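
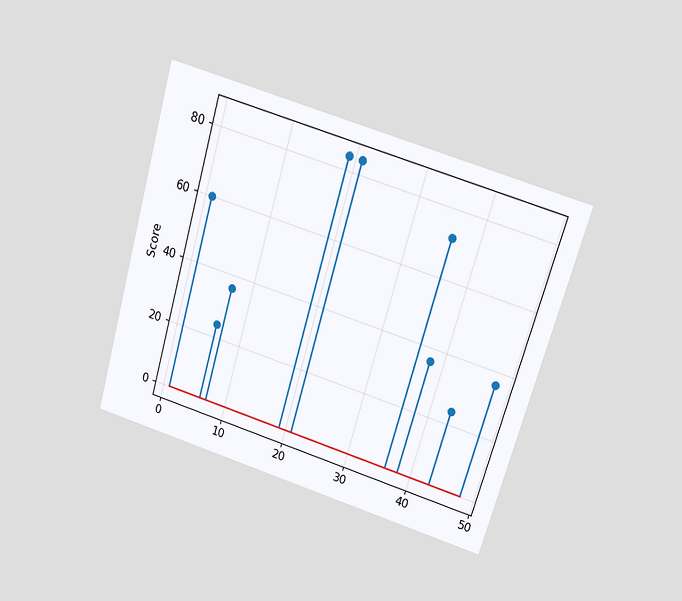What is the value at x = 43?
24

The chart is tilted about 16° clockwise and viewed at a slight angle. The stem at x=43 reaches 24.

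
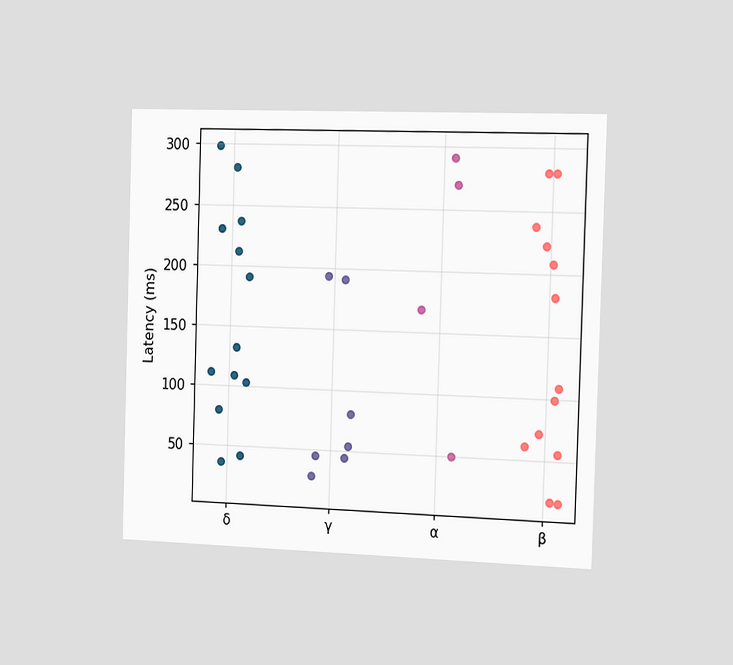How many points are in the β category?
The chart is viewed slightly from the right. Counting the markers in the β column gives 13.

13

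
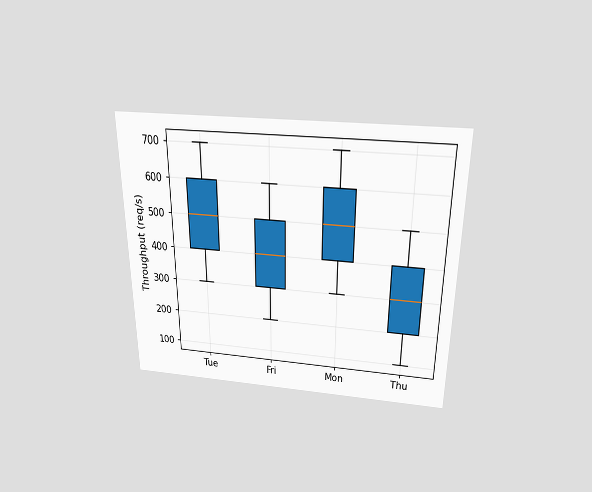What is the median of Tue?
The chart is viewed slightly from above. The median line in the Tue box sits at 500req/s.

500req/s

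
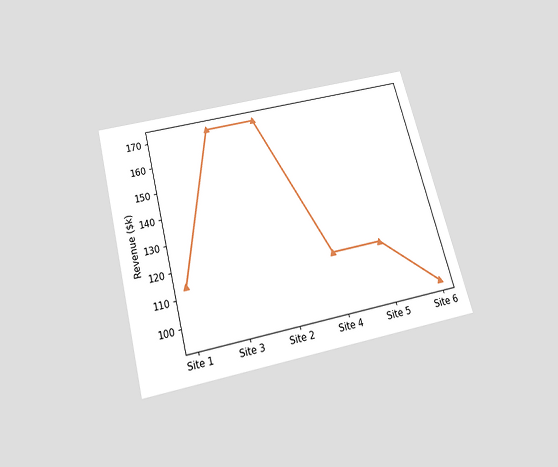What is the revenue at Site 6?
$95k

The chart is tilted about 14° counter-clockwise and viewed slightly from below. At Site 6, the line is at $95k.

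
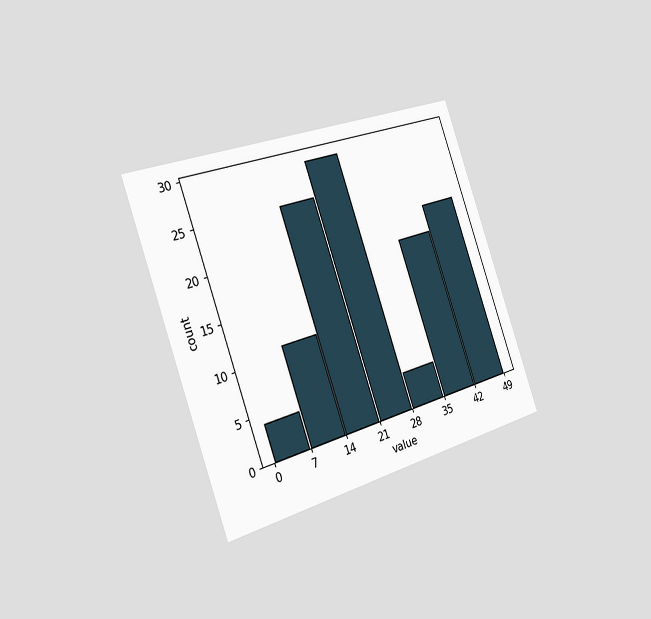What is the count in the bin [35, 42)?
18

The chart is tilted about 19° counter-clockwise and viewed slightly from the left. The [35, 42) bin has height 18.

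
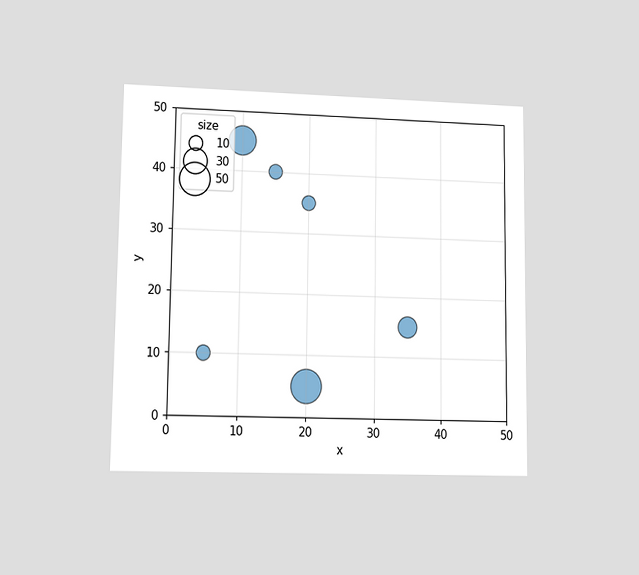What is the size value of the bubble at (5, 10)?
The chart is viewed at a slight angle. Matching the bubble at (5, 10) against the size legend gives 10.

10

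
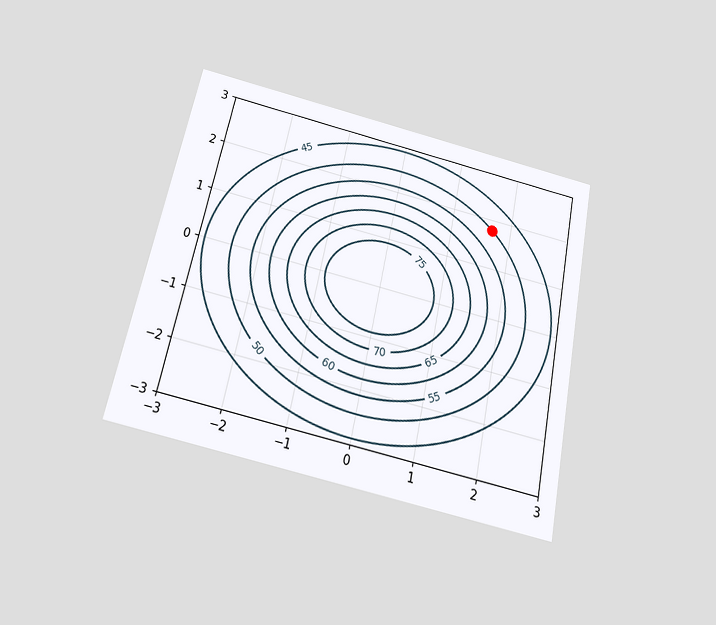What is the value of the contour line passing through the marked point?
The chart is tilted about 12° clockwise and viewed slightly from below. The marked point sits on the contour labelled 50.

50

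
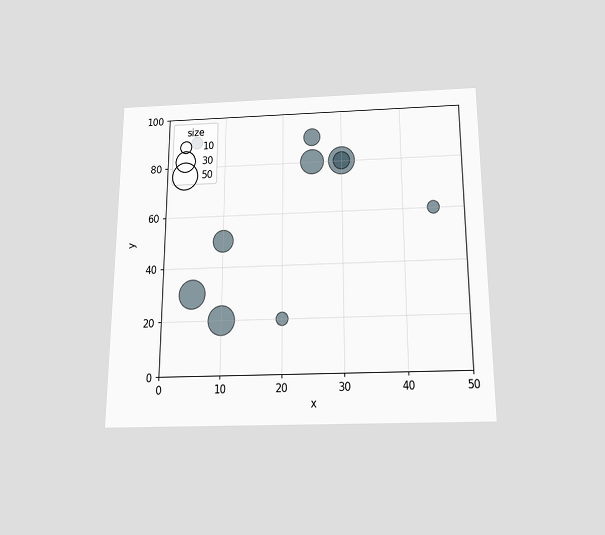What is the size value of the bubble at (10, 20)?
50

The chart is viewed slightly from below. Matching the bubble at (10, 20) against the size legend gives 50.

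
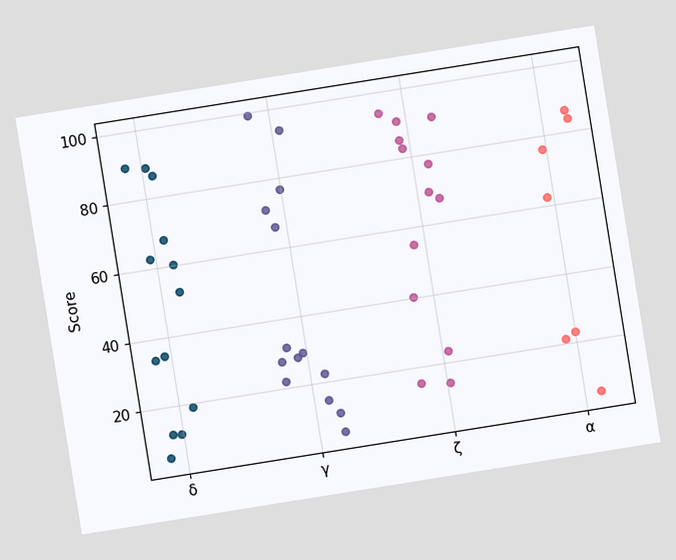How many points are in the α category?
The chart is tilted about 9° counter-clockwise. Counting the markers in the α column gives 7.

7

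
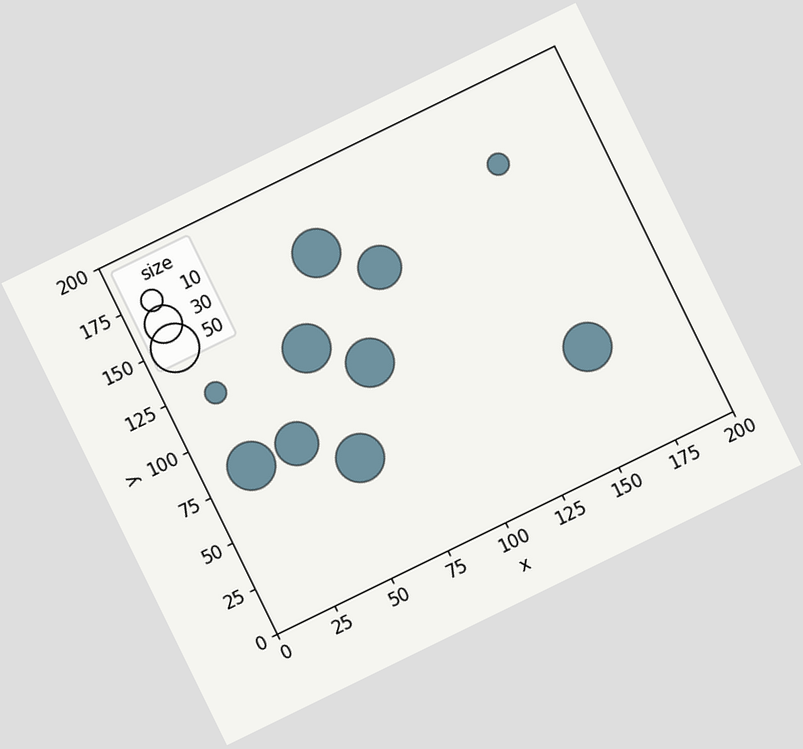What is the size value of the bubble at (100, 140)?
The chart is tilted about 26° counter-clockwise. Matching the bubble at (100, 140) against the size legend gives 40.

40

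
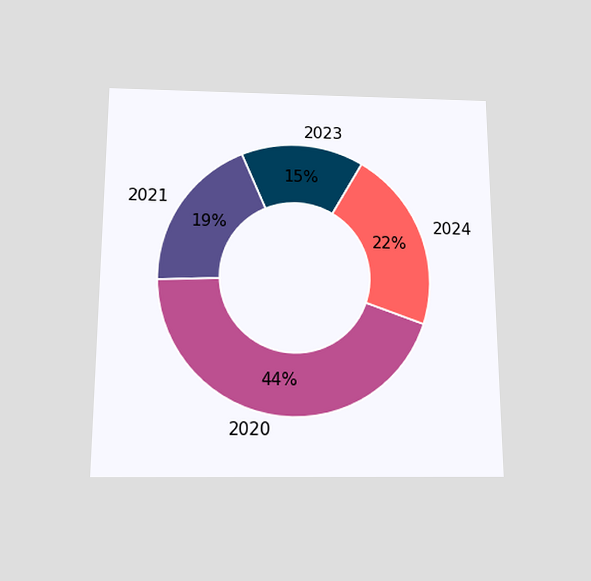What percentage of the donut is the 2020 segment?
The chart is viewed slightly from below. The 2020 segment takes up 44% of the ring.

44%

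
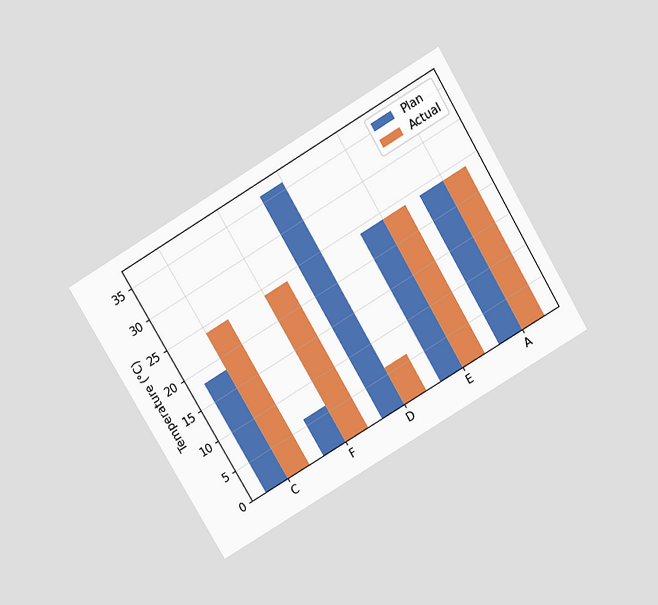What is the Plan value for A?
The chart is tilted about 31° counter-clockwise and viewed slightly from above. The Plan bar at A reaches 24°C on the y-axis.

24°C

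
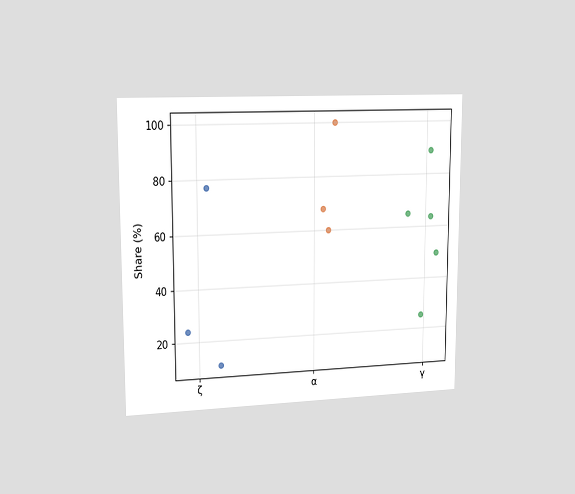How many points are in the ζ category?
3

The chart is viewed slightly from the left. Counting the markers in the ζ column gives 3.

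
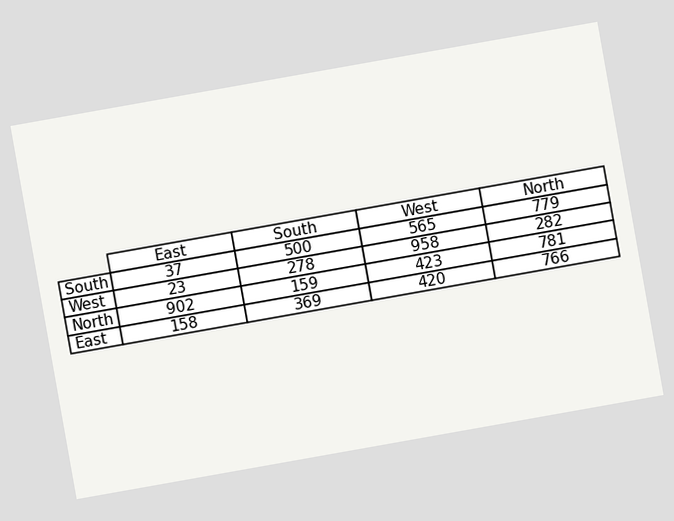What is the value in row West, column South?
278

The chart is tilted about 10° counter-clockwise. The (West, South) cell reads 278.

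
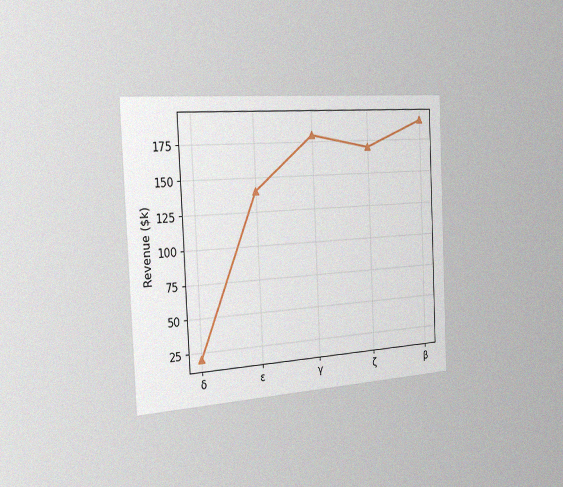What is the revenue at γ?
The chart is tilted about 3° counter-clockwise and viewed slightly from the left, with some photo noise. At γ, the line is at $180k.

$180k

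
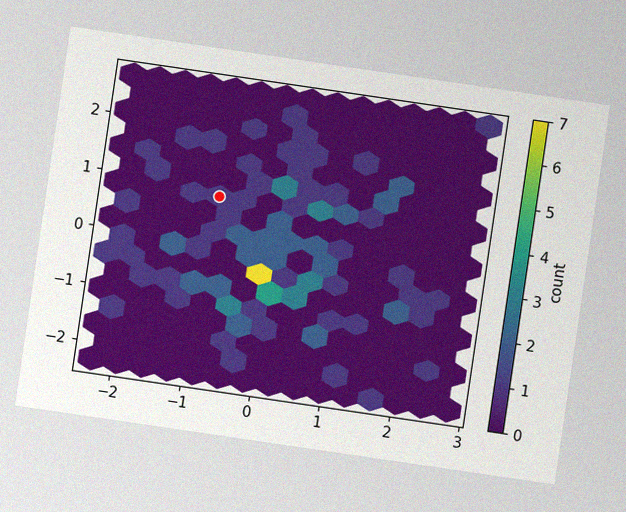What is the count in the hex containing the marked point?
The chart is tilted about 8° clockwise, with some photo noise. The marked hex reads 1 on the colorbar.

1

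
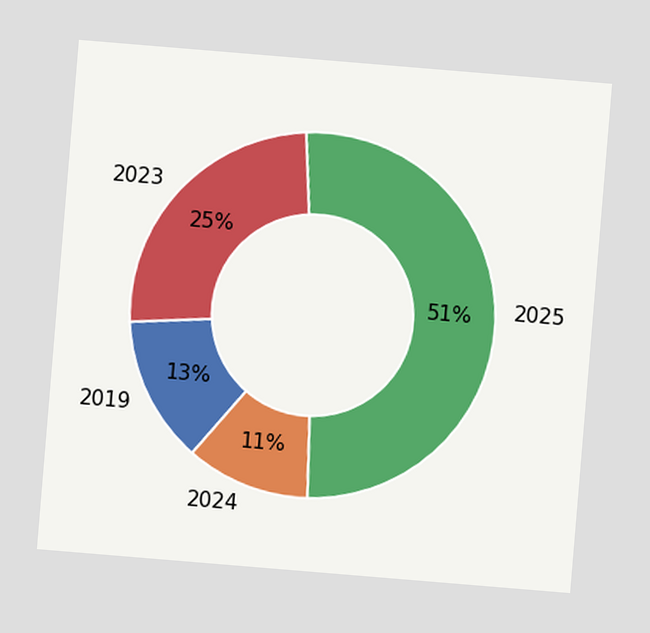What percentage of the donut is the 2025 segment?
51%

The chart is tilted about 5° clockwise. The 2025 segment takes up 51% of the ring.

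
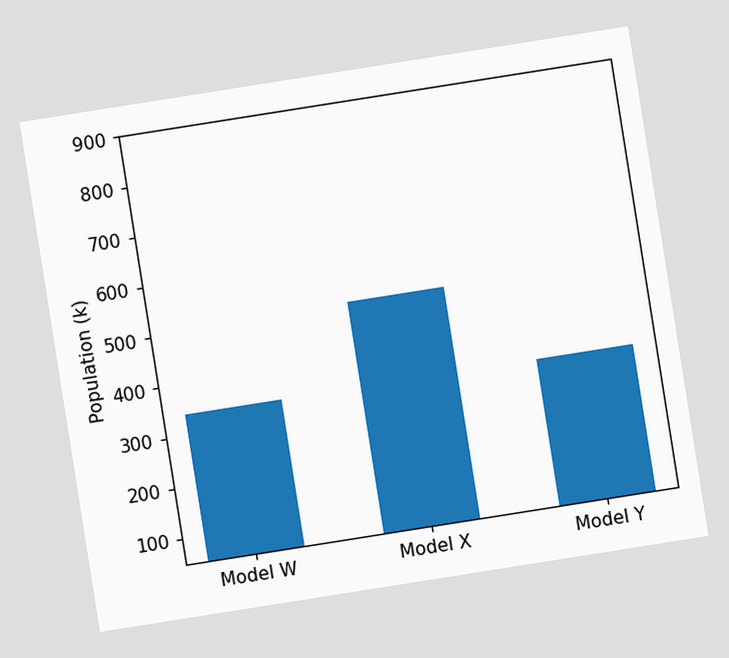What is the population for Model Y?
340k

The chart is tilted about 9° counter-clockwise. Reading along the chart's y-axis, the Model Y bar reaches 340k.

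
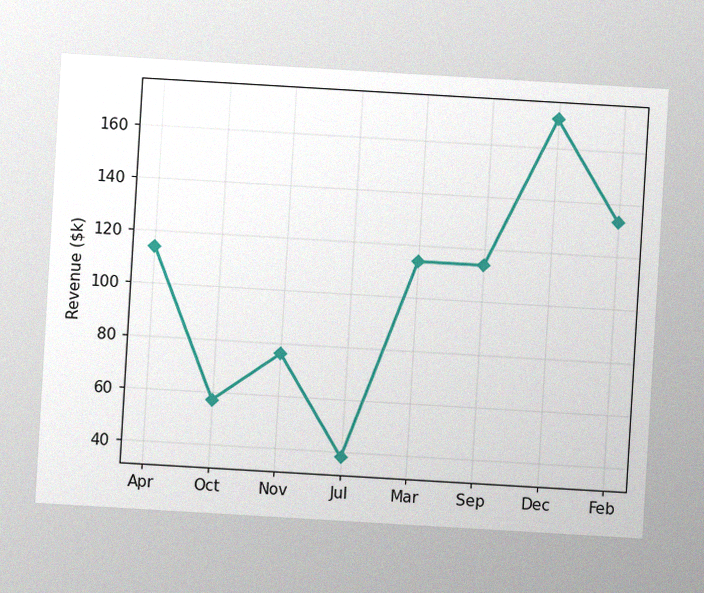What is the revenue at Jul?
$38k

The chart is tilted about 3° clockwise, with some photo noise. At Jul, the line is at $38k.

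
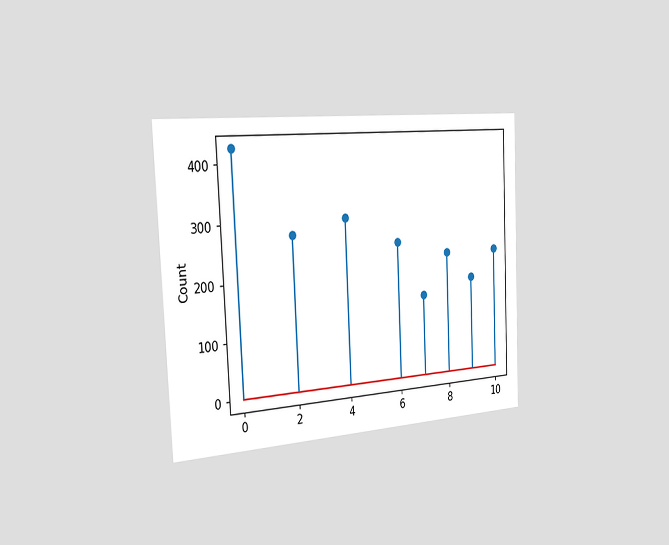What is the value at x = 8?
The chart is tilted about 3° counter-clockwise and viewed slightly from the left. The stem at x=8 reaches 225.

225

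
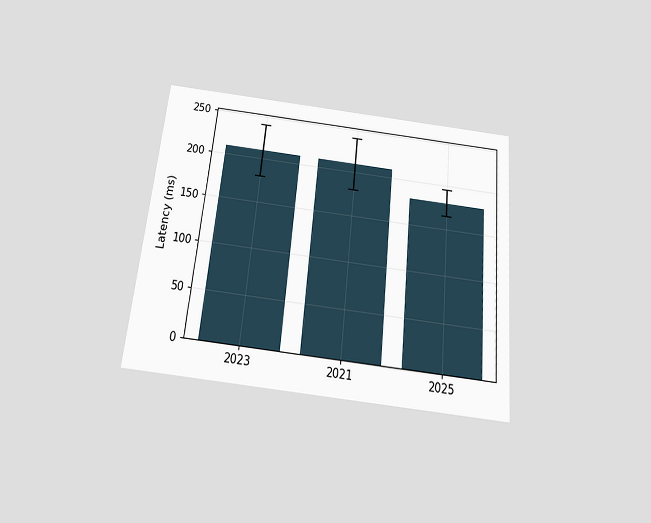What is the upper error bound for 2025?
The chart is tilted about 6° clockwise and viewed slightly from below. The 2025 bar's upper whisker reaches 195ms.

195ms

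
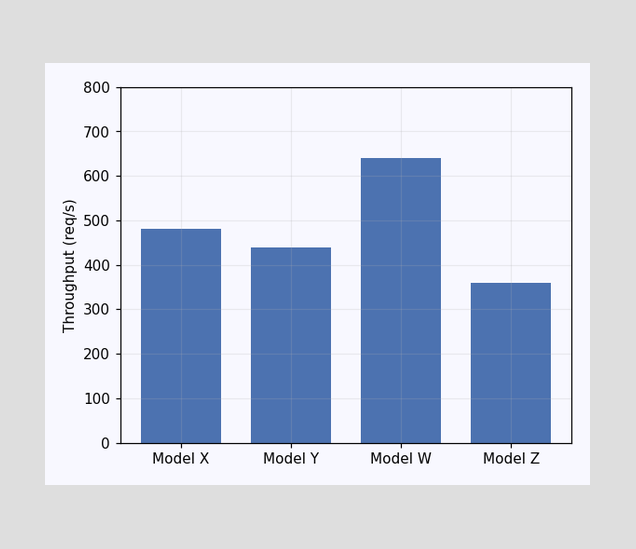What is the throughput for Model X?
480req/s

Reading along the chart's y-axis, the Model X bar reaches 480req/s.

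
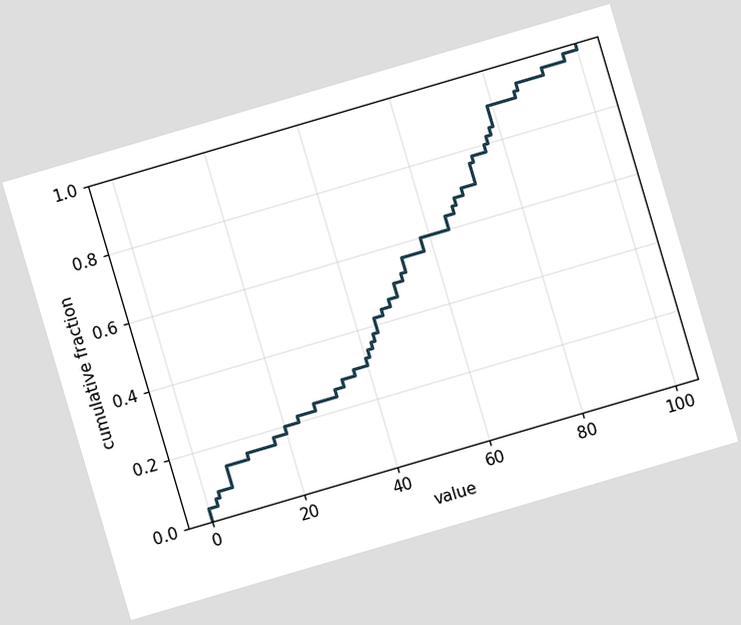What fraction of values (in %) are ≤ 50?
The chart is tilted about 16° counter-clockwise. At x=50 the ECDF step is at 50%.

50%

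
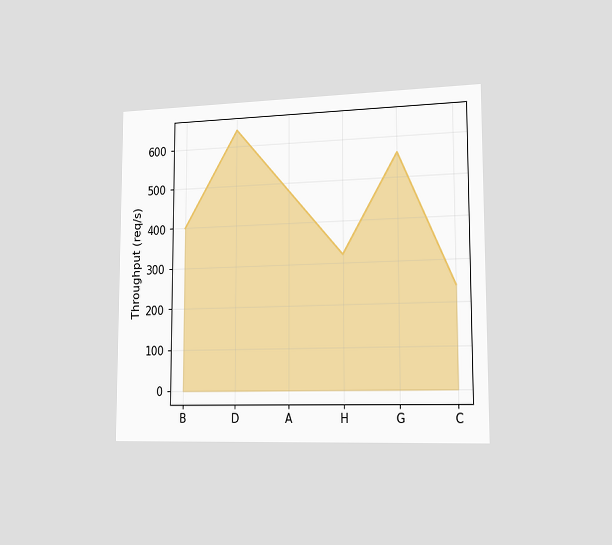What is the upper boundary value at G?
560req/s

The chart is viewed slightly from the right. At G the upper boundary is at 560req/s.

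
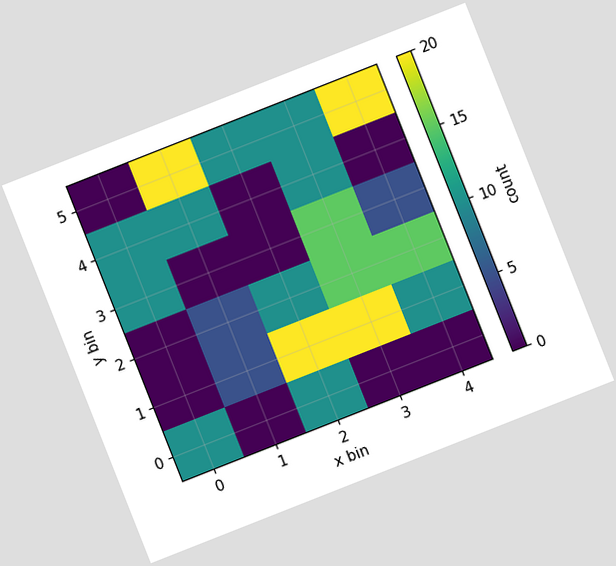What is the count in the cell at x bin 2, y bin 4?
0

The chart is tilted about 22° counter-clockwise. Matching the cell (2, 4) against the colorbar gives 0.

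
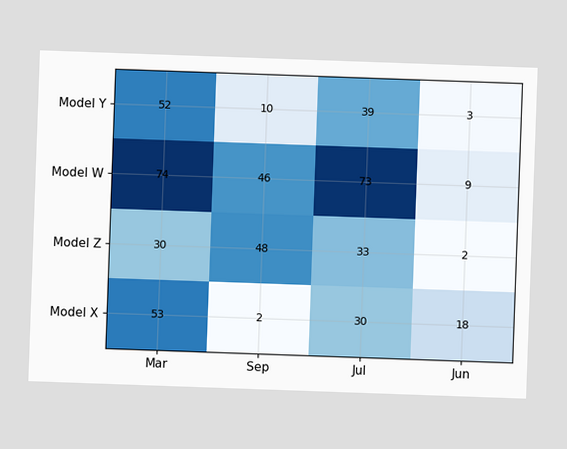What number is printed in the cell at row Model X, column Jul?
30

The chart is tilted about 2° clockwise. The (Model X, Jul) cell reads 30.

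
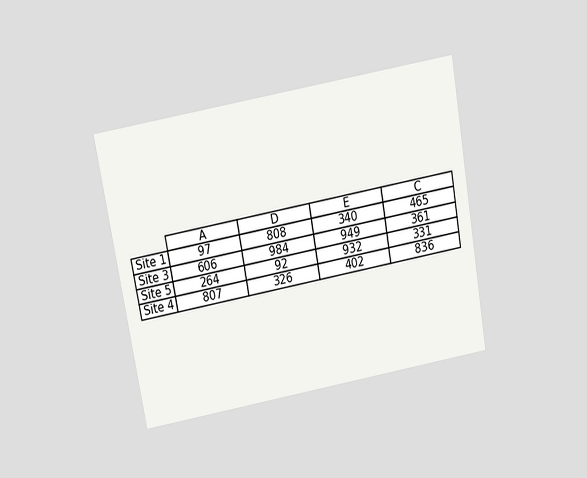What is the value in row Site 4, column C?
The chart is tilted about 10° counter-clockwise and viewed slightly from above. The (Site 4, C) cell reads 836.

836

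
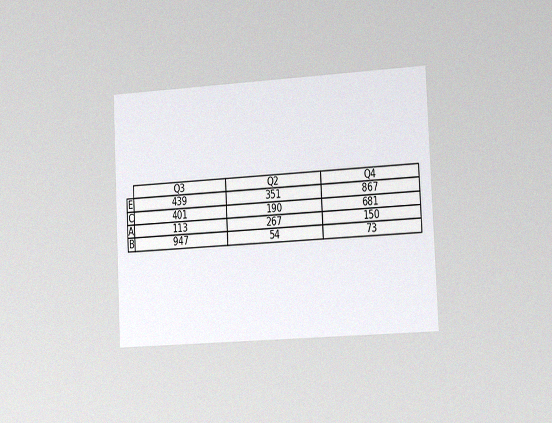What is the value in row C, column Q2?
The chart is tilted about 3° counter-clockwise and viewed slightly from the right, with some photo noise. The (C, Q2) cell reads 190.

190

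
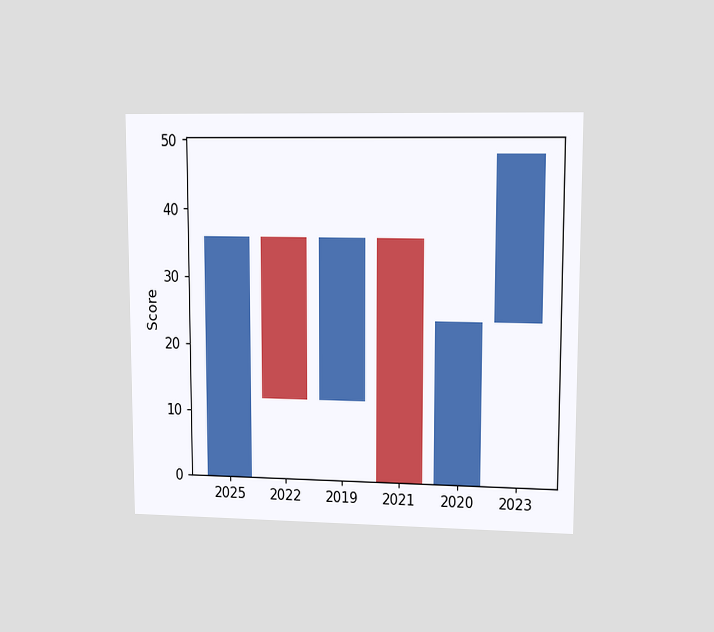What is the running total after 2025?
The chart is viewed at a slight angle. After 2025 the running total reaches 36.

36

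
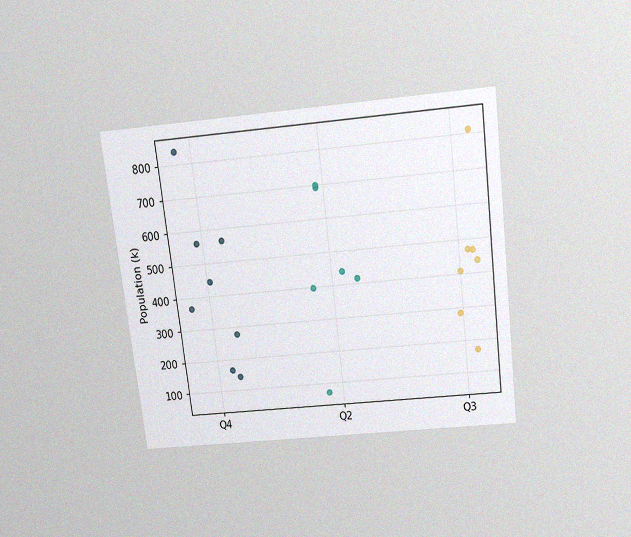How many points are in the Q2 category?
The chart is tilted about 7° counter-clockwise and viewed slightly from above, with some photo noise. Counting the markers in the Q2 column gives 6.

6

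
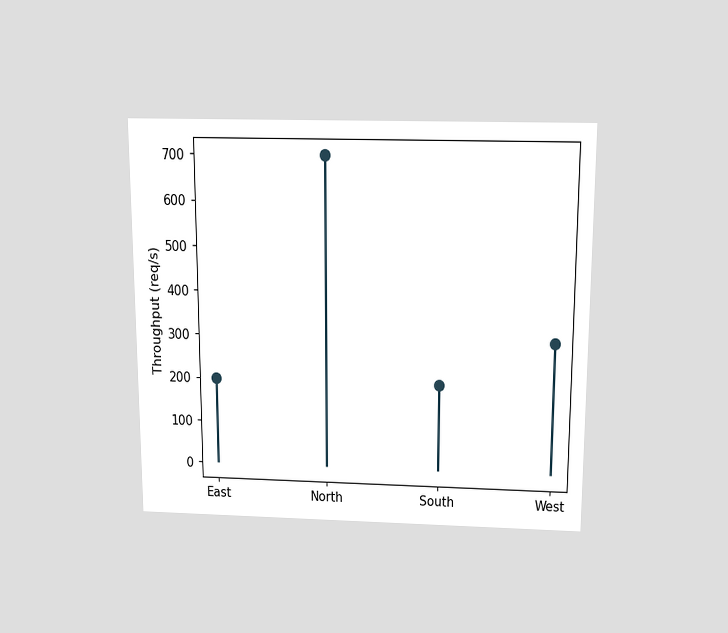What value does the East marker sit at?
The chart is viewed slightly from above. The East marker sits at 200req/s.

200req/s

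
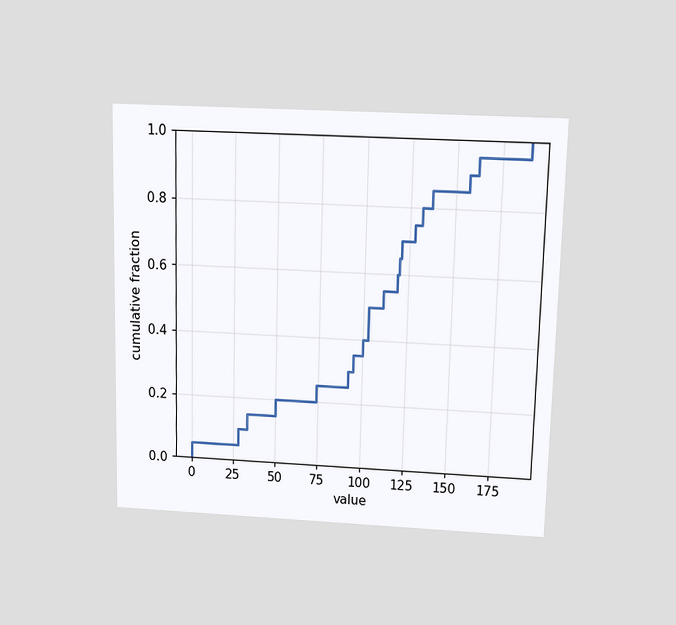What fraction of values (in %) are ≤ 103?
The chart is viewed slightly from above. At x=103 the ECDF step is at 50%.

50%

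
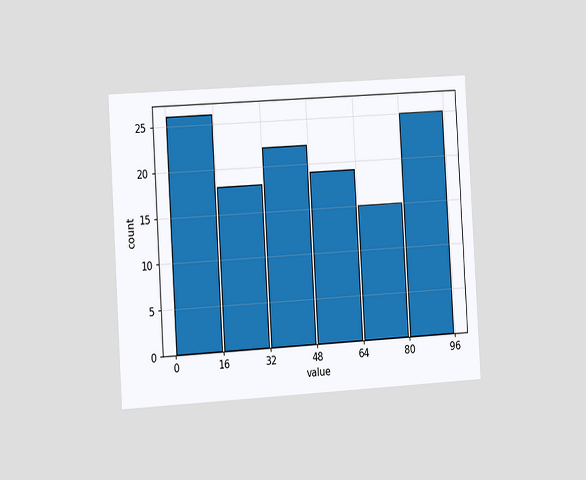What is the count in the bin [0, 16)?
26

The chart is tilted about 3° counter-clockwise and viewed slightly from the left. The [0, 16) bin has height 26.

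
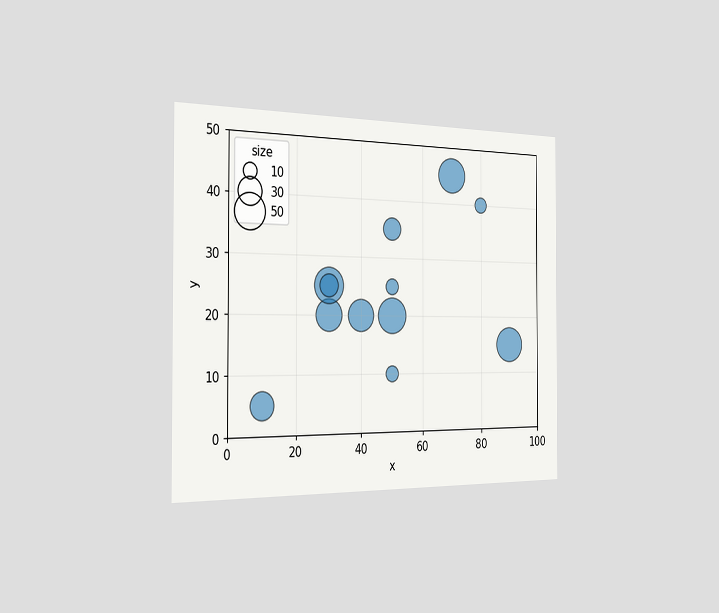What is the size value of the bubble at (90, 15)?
50

The chart is viewed slightly from the left. Matching the bubble at (90, 15) against the size legend gives 50.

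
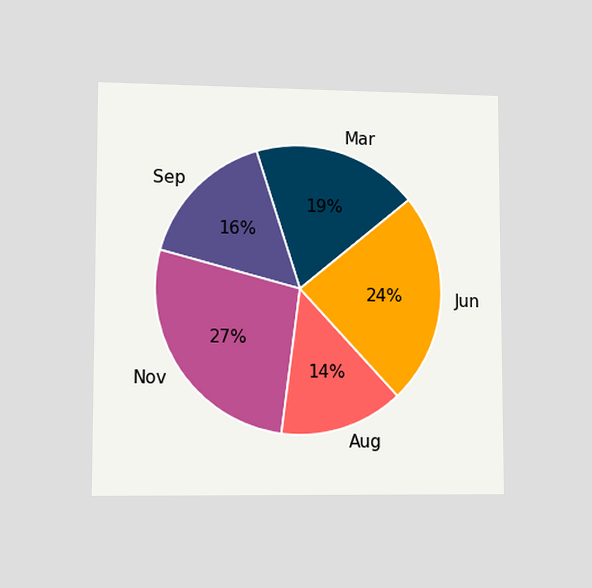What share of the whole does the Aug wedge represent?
The chart is viewed at a slight angle. The Aug slice takes up 14% of the pie.

14%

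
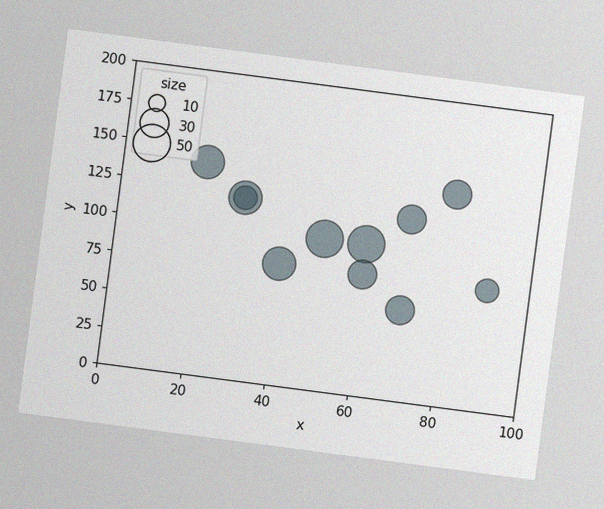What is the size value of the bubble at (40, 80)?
40

The chart is tilted about 7° clockwise, with some photo noise. Matching the bubble at (40, 80) against the size legend gives 40.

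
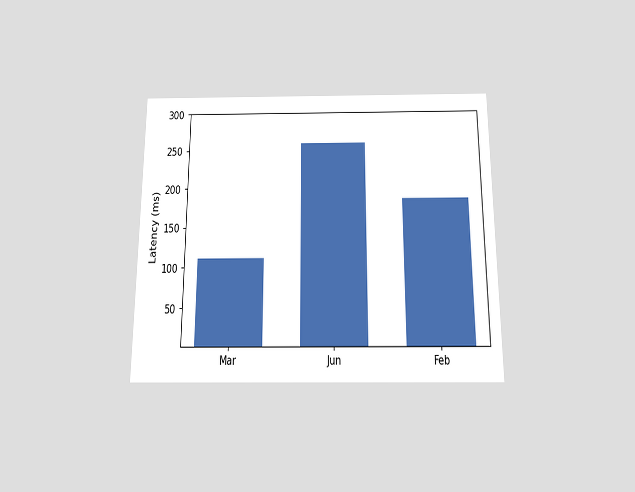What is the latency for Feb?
The chart is viewed slightly from below. Reading along the chart's y-axis, the Feb bar reaches 185ms.

185ms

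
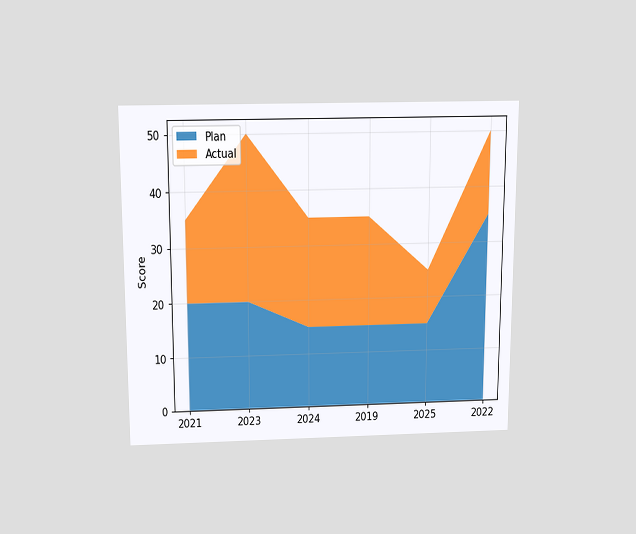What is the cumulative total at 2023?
50

The chart is viewed slightly from above. The stacked total at 2023 reaches 50.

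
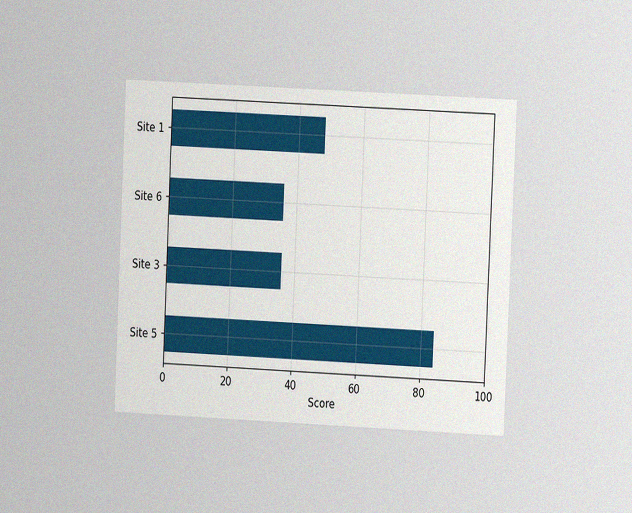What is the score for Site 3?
36

The chart is tilted about 3° clockwise and viewed at a slight angle, with some photo noise. Reading along the chart's x-axis, the Site 3 bar reaches 36.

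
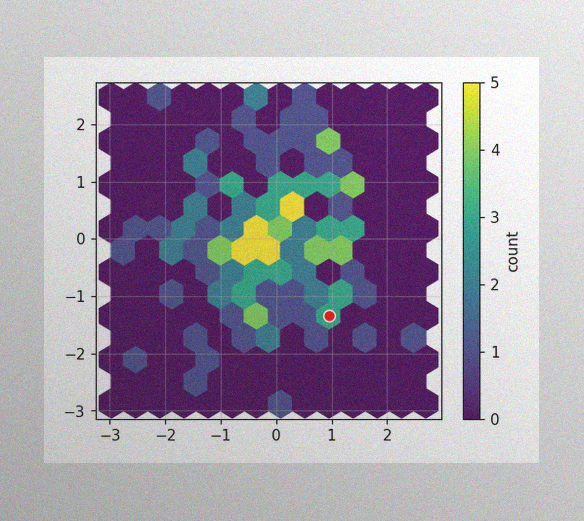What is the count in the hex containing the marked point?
The image has some photo noise and uneven lighting. The marked hex reads 3 on the colorbar.

3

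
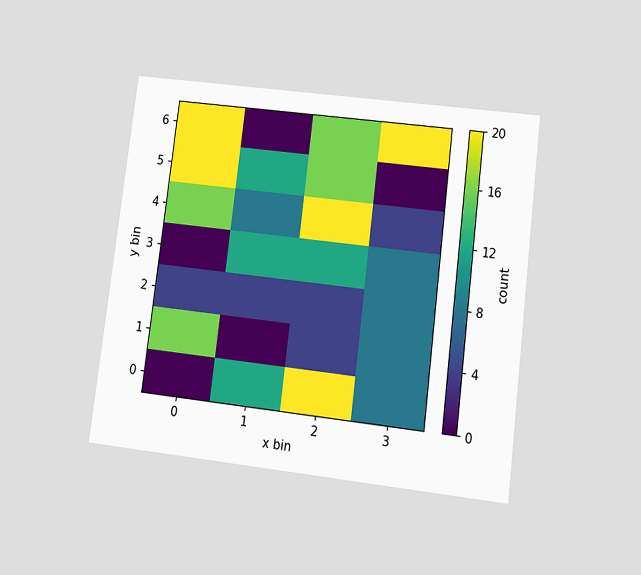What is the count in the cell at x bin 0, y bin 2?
4

The chart is tilted about 7° clockwise and viewed at a slight angle. Matching the cell (0, 2) against the colorbar gives 4.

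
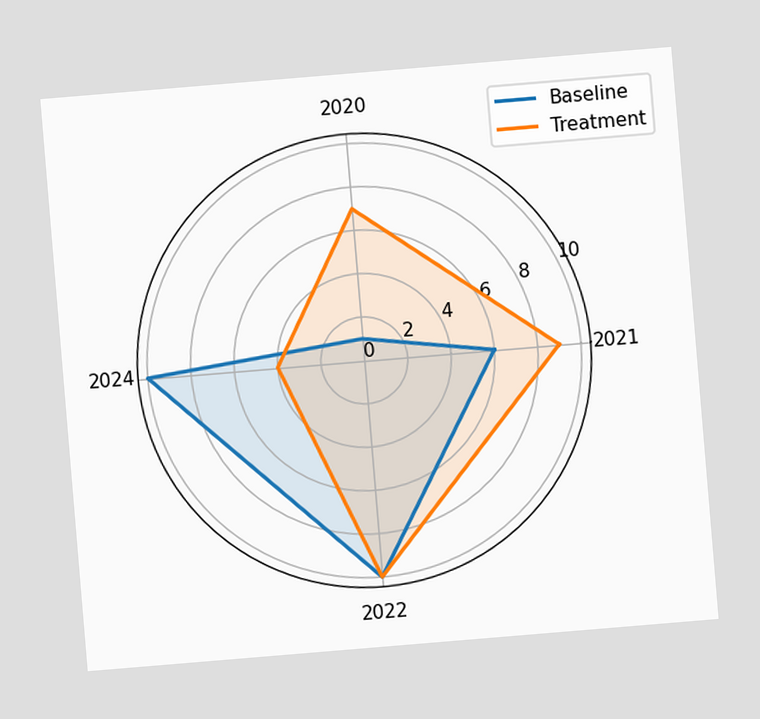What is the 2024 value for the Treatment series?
The chart is tilted about 5° counter-clockwise. On the 2024 axis, Treatment reaches 4.

4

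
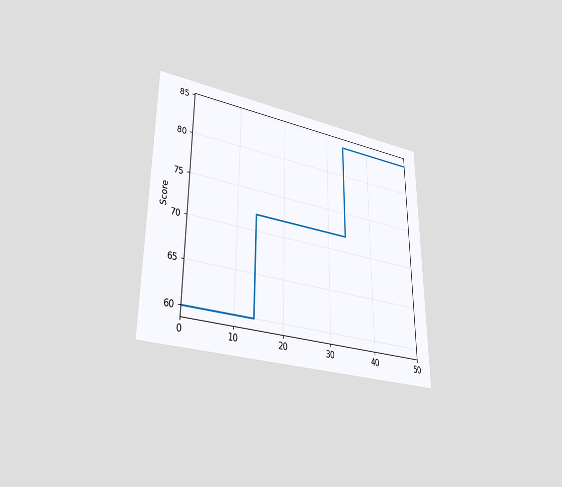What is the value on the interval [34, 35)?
84

The chart is viewed at a slight angle. On [34, 35) the step sits at 84.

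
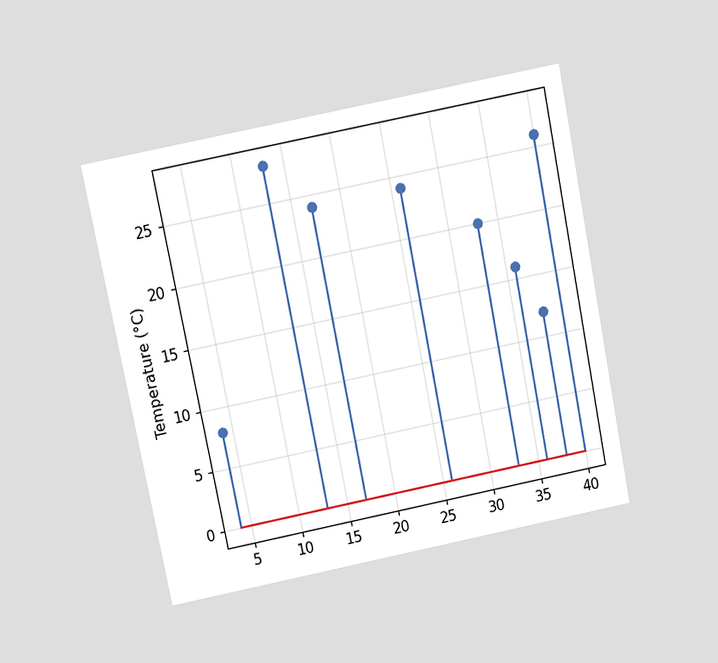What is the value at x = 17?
24°C

The chart is tilted about 11° counter-clockwise and viewed at a slight angle. The stem at x=17 reaches 24°C.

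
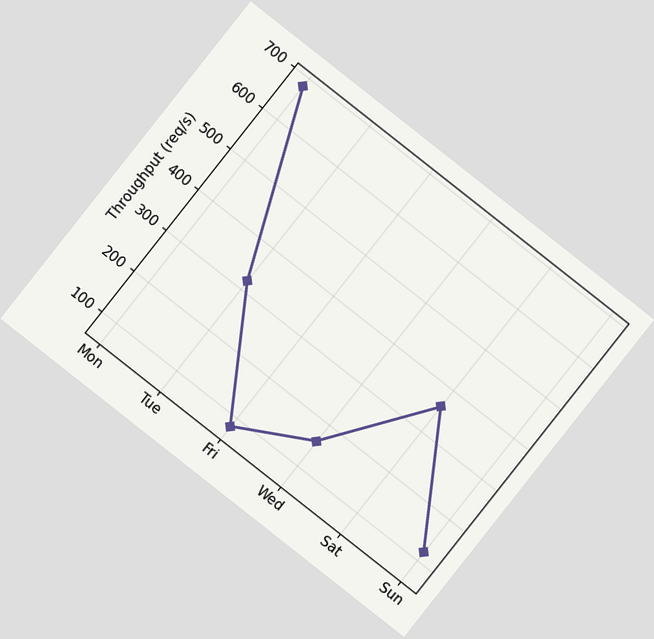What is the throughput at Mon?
680req/s

The chart is tilted about 38° clockwise. At Mon, the line is at 680req/s.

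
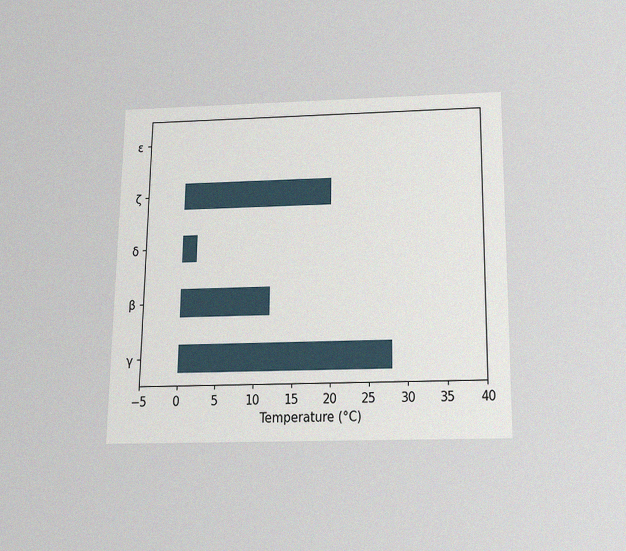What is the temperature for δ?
2°C

The chart is viewed slightly from below, with some photo noise. Reading along the chart's x-axis, the δ bar reaches 2°C.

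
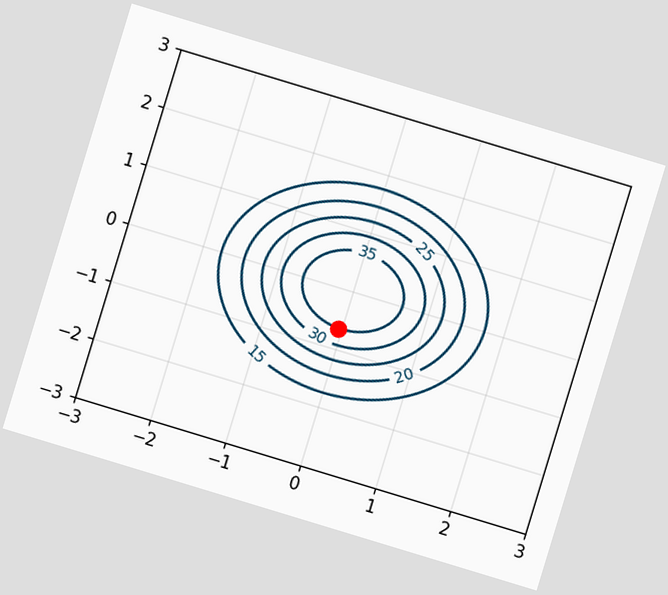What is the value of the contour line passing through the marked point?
35

The chart is tilted about 17° clockwise. The marked point sits on the contour labelled 35.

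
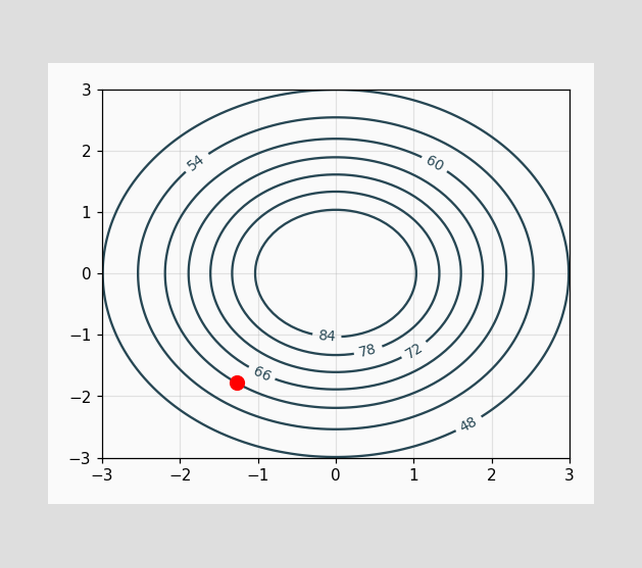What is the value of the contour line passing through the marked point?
The marked point sits on the contour labelled 60.

60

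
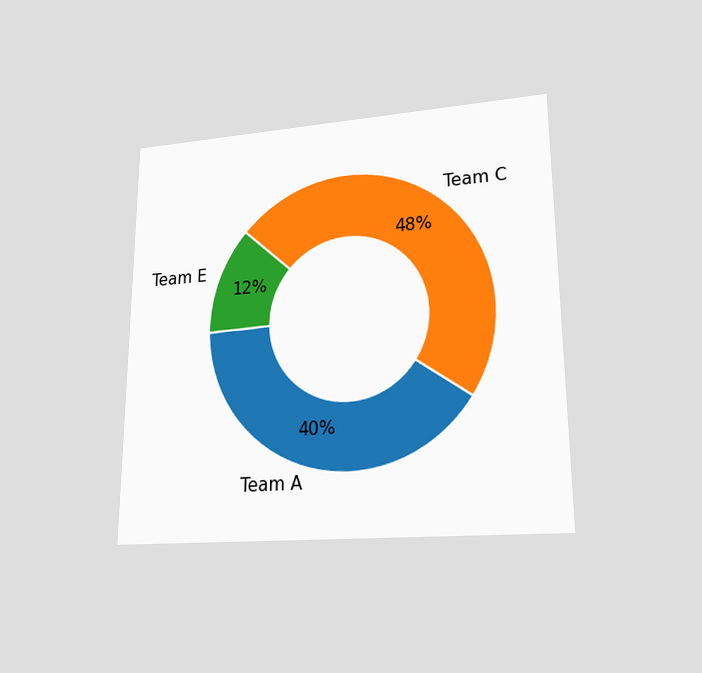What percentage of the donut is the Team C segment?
The chart is viewed at a slight angle. The Team C segment takes up 48% of the ring.

48%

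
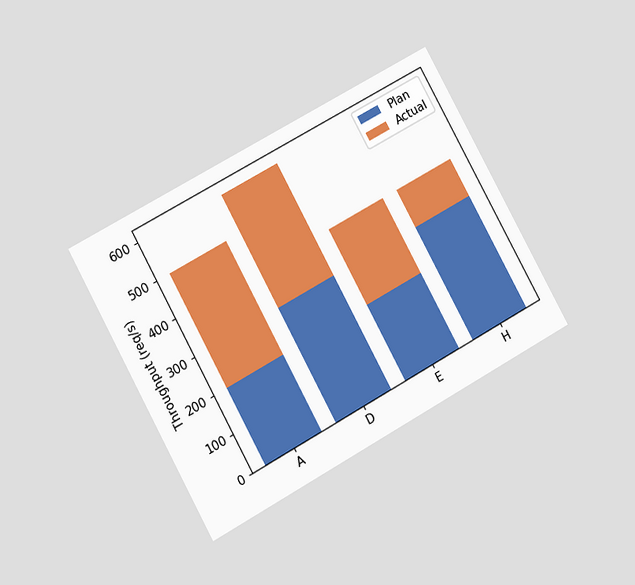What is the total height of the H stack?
400req/s

The chart is tilted about 29° counter-clockwise and viewed at a slight angle. The H stack's top reaches 400req/s on the y-axis.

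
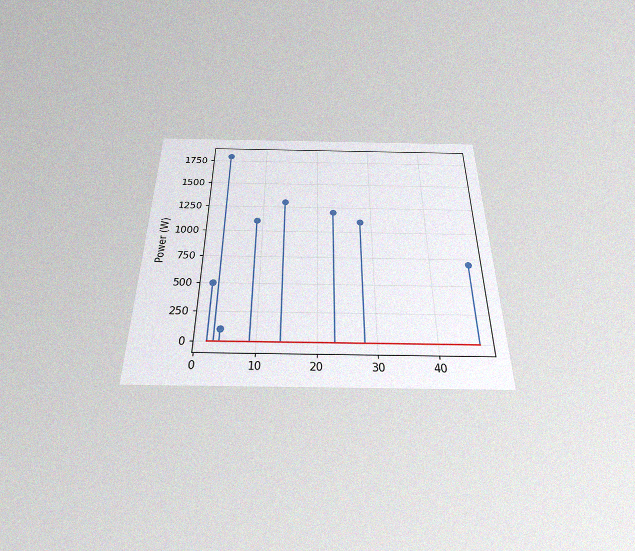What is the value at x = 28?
The chart is viewed slightly from below, with some photo noise. The stem at x=28 reaches 1100W.

1100W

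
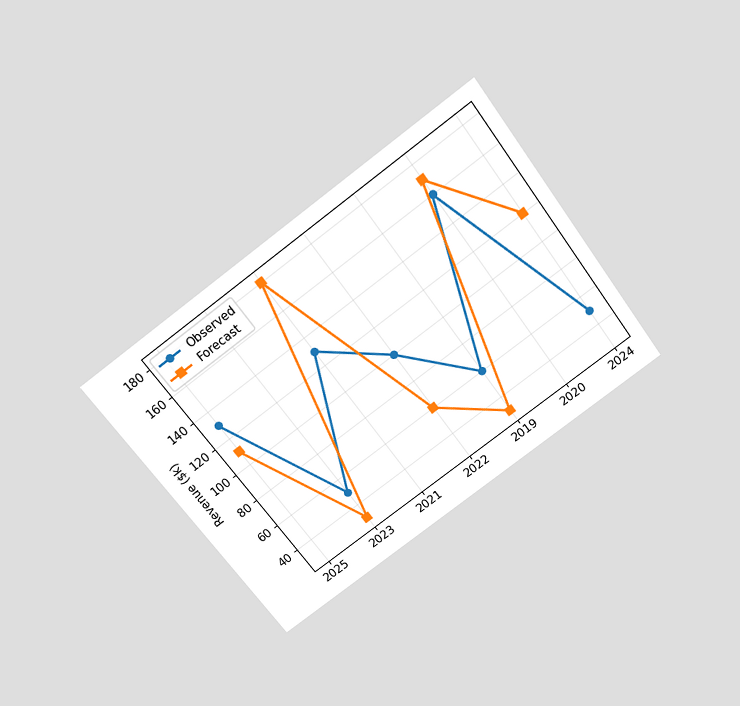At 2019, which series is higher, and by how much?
Observed, by $30k

The chart is tilted about 36° counter-clockwise and viewed slightly from above. At 2019, Observed sits above the other line by $30k.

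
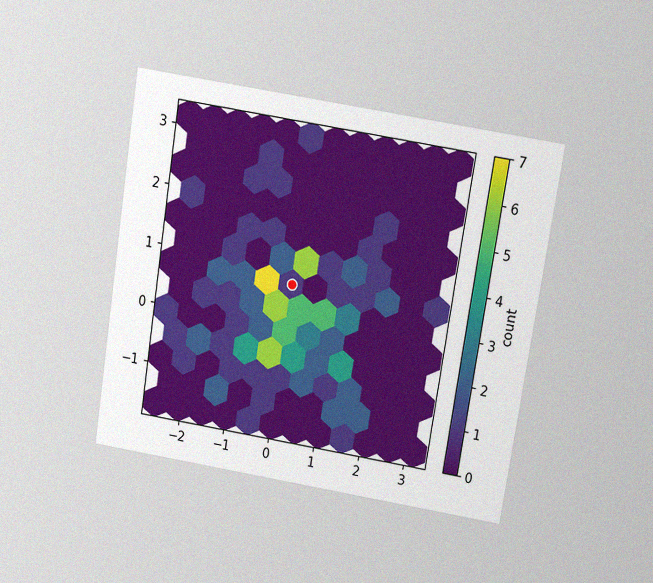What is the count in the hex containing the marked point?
1

The chart is tilted about 9° clockwise and viewed slightly from above, with some photo noise. The marked hex reads 1 on the colorbar.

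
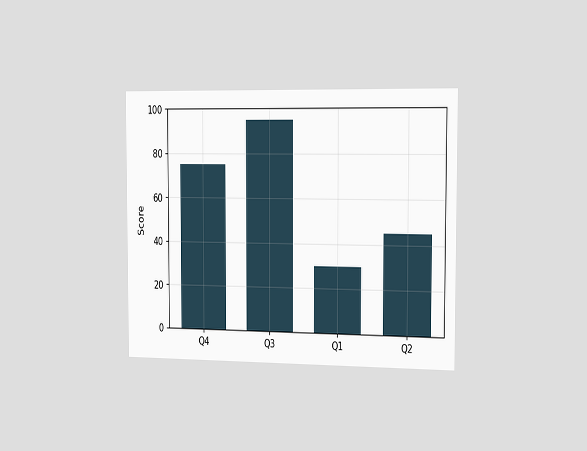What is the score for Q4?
75

The chart is viewed slightly from the right. Reading along the chart's y-axis, the Q4 bar reaches 75.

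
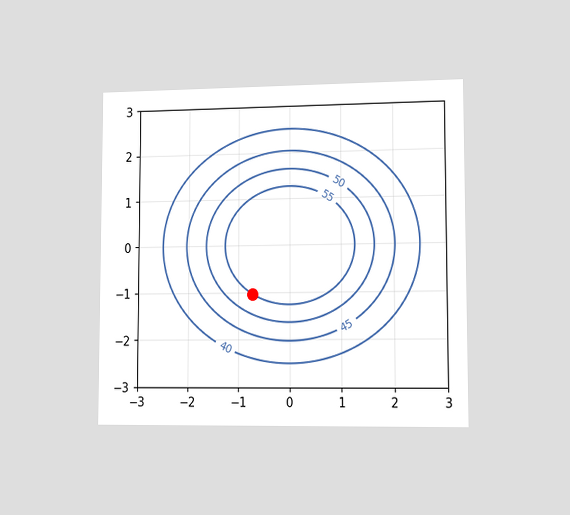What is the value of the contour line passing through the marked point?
The chart is viewed slightly from the right. The marked point sits on the contour labelled 55.

55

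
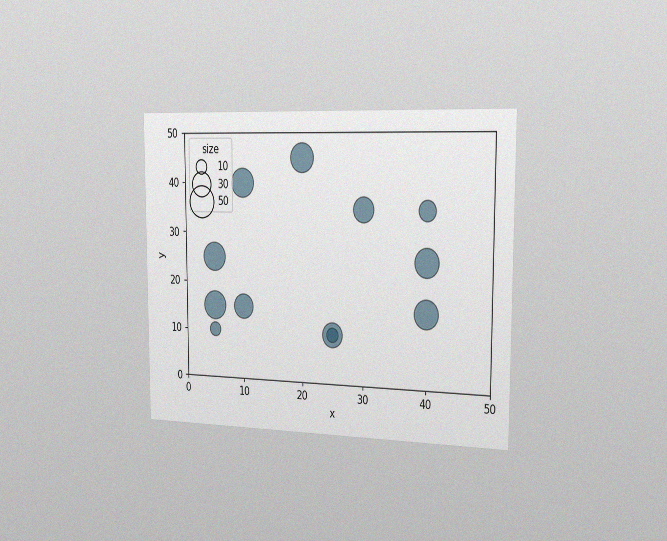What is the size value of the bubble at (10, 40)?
40

The chart is viewed slightly from the right, with some photo noise. Matching the bubble at (10, 40) against the size legend gives 40.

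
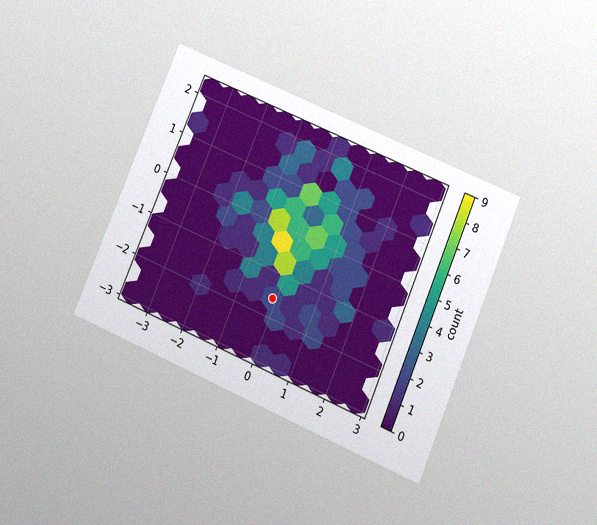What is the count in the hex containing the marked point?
2

The chart is tilted about 23° clockwise and viewed slightly from below, with some photo noise. The marked hex reads 2 on the colorbar.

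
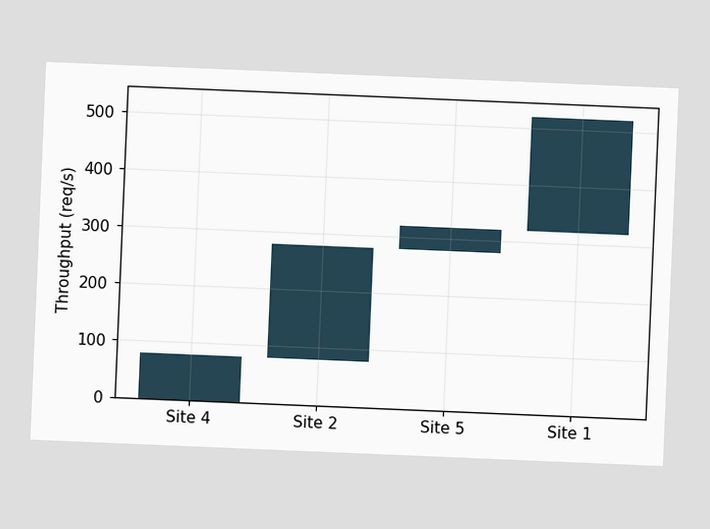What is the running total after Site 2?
The chart is tilted about 2° clockwise. After Site 2 the running total reaches 280req/s.

280req/s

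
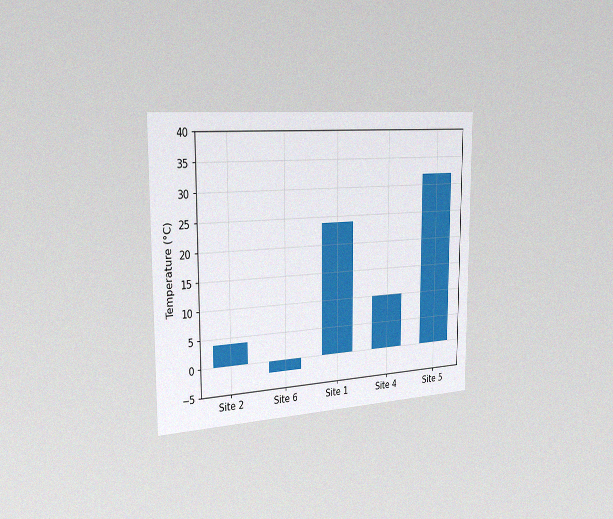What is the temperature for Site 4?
10°C

The chart is viewed slightly from the left, with some photo noise. Reading along the chart's y-axis, the Site 4 bar reaches 10°C.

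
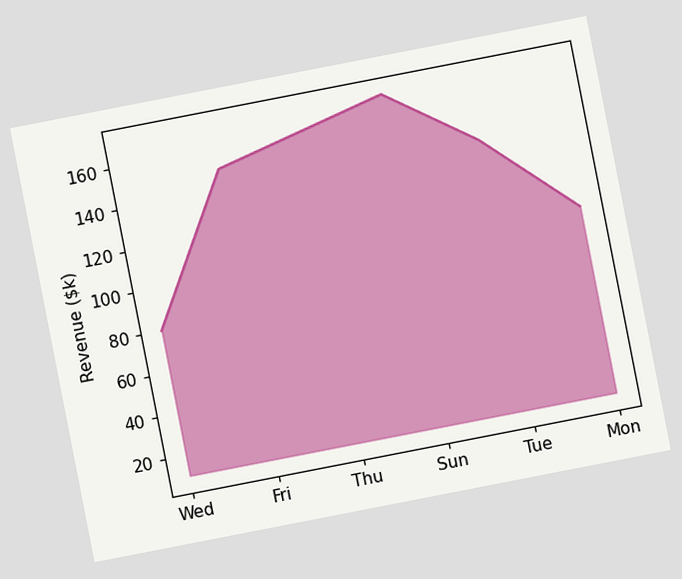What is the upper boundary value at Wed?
$80k

The chart is tilted about 11° counter-clockwise. At Wed the upper boundary is at $80k.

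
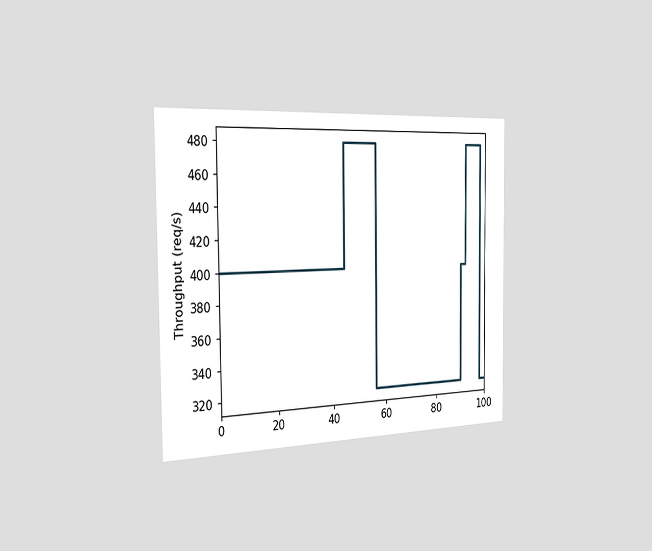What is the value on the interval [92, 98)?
The chart is viewed slightly from the left. On [92, 98) the step sits at 480req/s.

480req/s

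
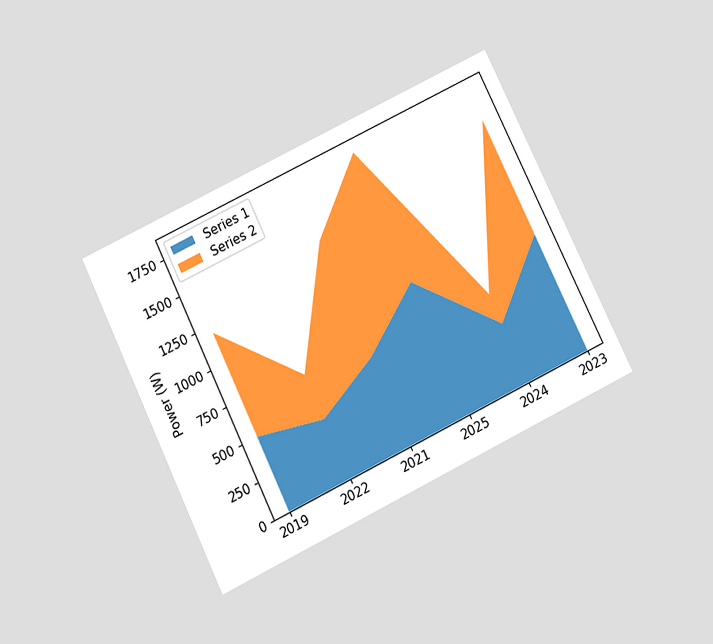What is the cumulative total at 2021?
The chart is tilted about 26° counter-clockwise and viewed slightly from below. The stacked total at 2021 reaches 1400W.

1400W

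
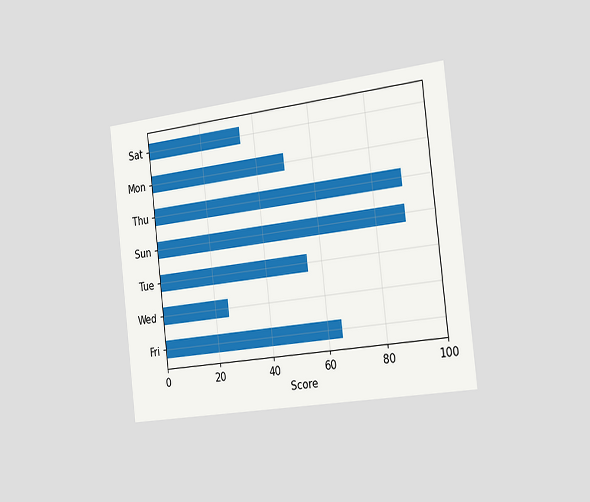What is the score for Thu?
The chart is tilted about 7° counter-clockwise and viewed slightly from the right. Reading along the chart's x-axis, the Thu bar reaches 90.

90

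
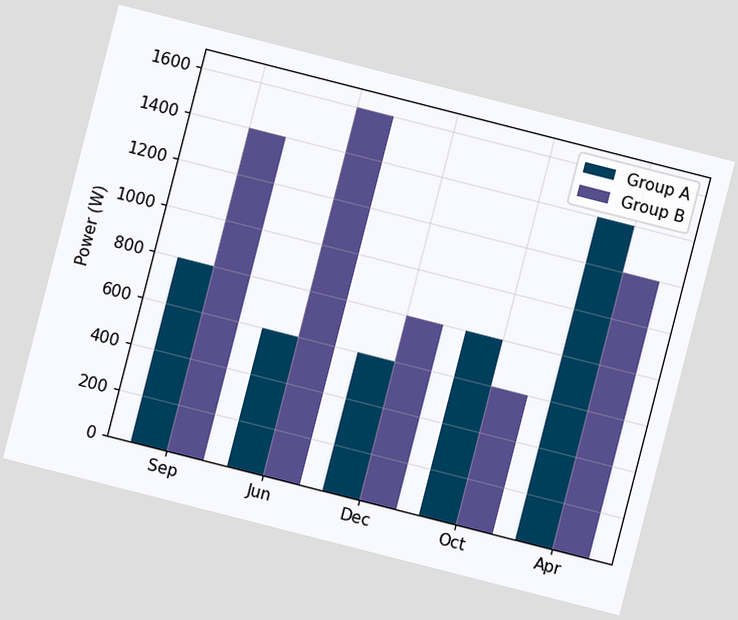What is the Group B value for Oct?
600W

The chart is tilted about 14° clockwise. The Group B bar at Oct reaches 600W on the y-axis.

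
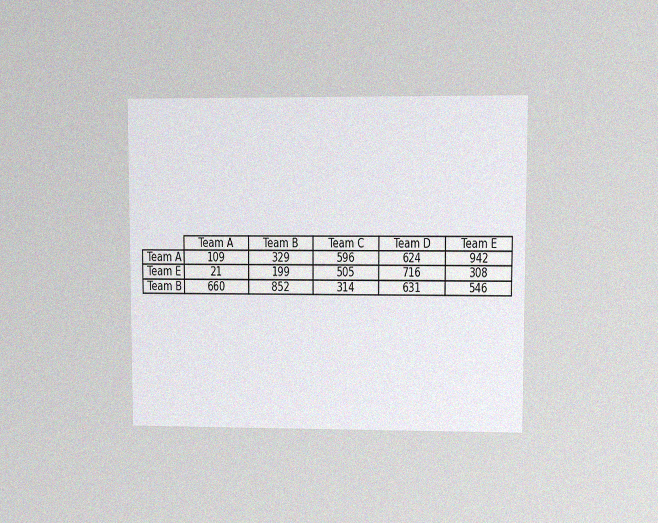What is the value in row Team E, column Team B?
199

The chart is viewed at a slight angle, with some photo noise. The (Team E, Team B) cell reads 199.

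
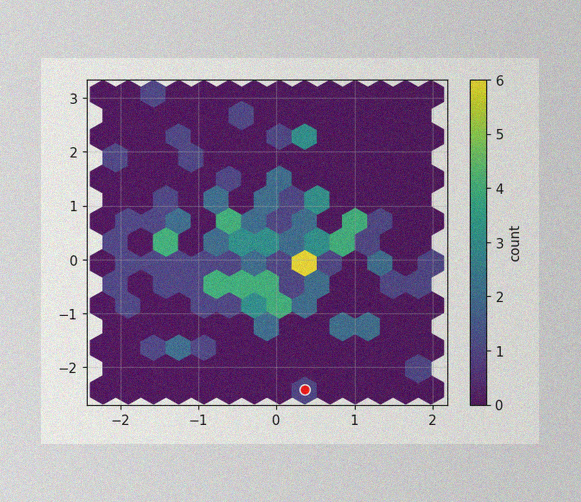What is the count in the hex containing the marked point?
1

The image has some photo noise and uneven lighting. The marked hex reads 1 on the colorbar.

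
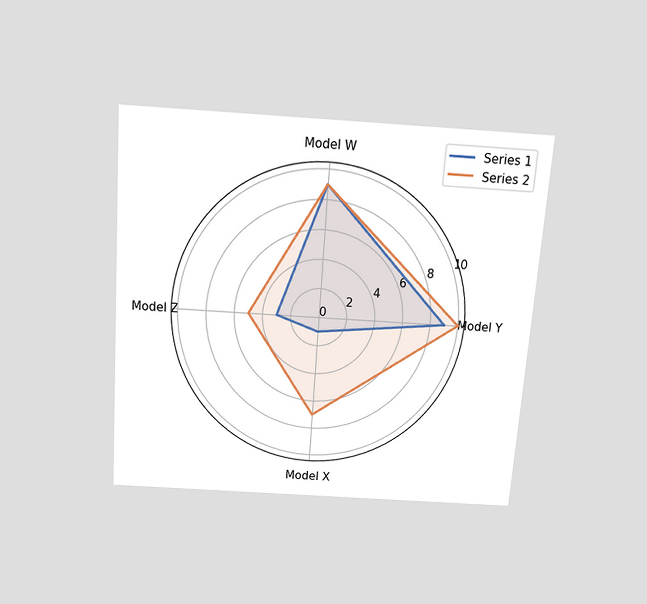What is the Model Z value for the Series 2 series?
5

The chart is tilted about 4° clockwise and viewed slightly from above. On the Model Z axis, Series 2 reaches 5.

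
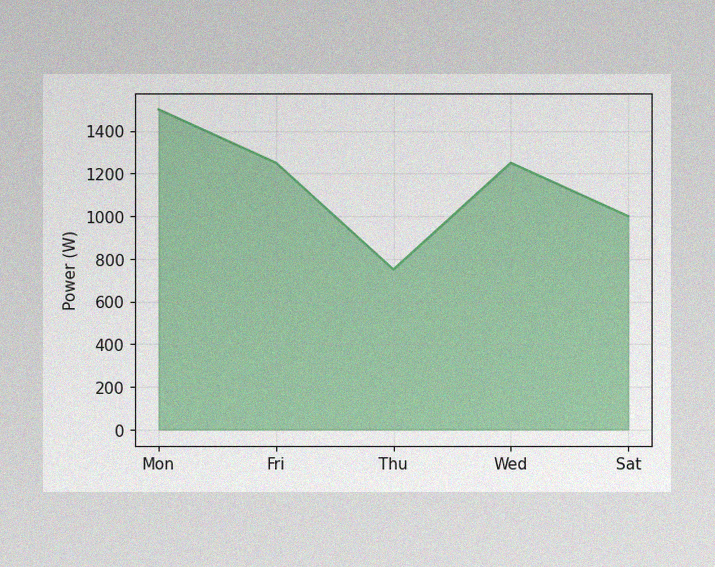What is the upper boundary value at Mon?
1500W

The image has some photo noise and uneven lighting. At Mon the upper boundary is at 1500W.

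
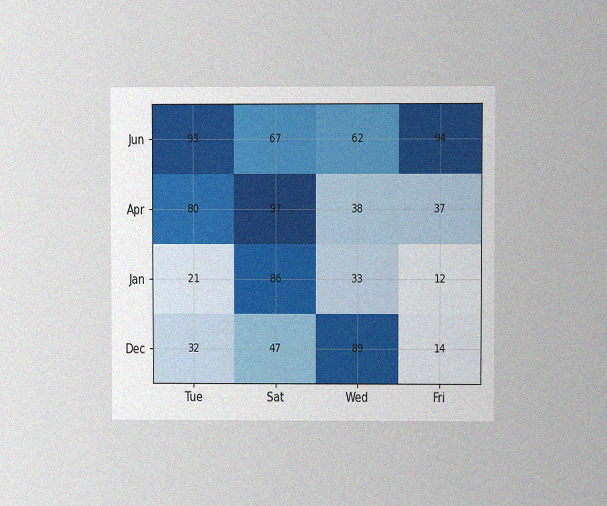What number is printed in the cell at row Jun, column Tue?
93

The chart is viewed at a slight angle, with some photo noise. The (Jun, Tue) cell reads 93.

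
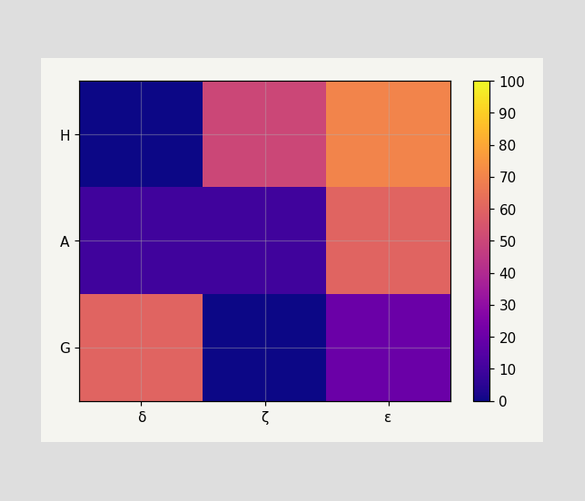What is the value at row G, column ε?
Matching cell (G, ε) against the colorbar gives 20.

20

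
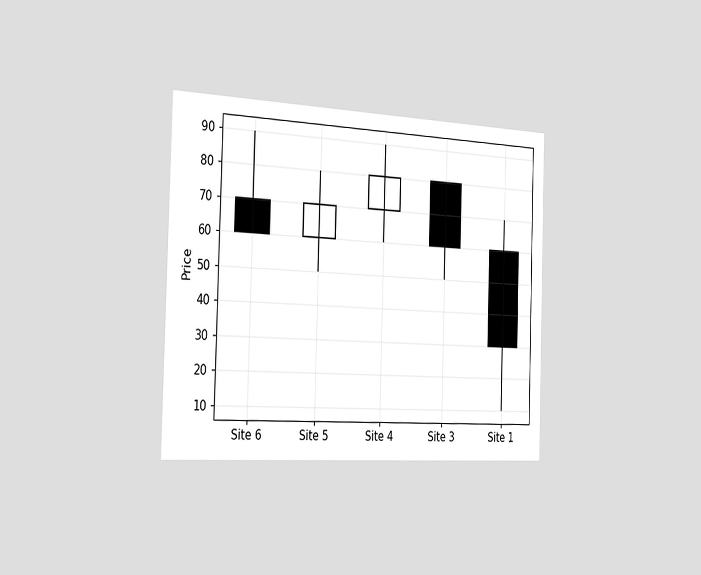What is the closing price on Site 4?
The chart is viewed slightly from the left. The Site 4 candle closes at 80.

80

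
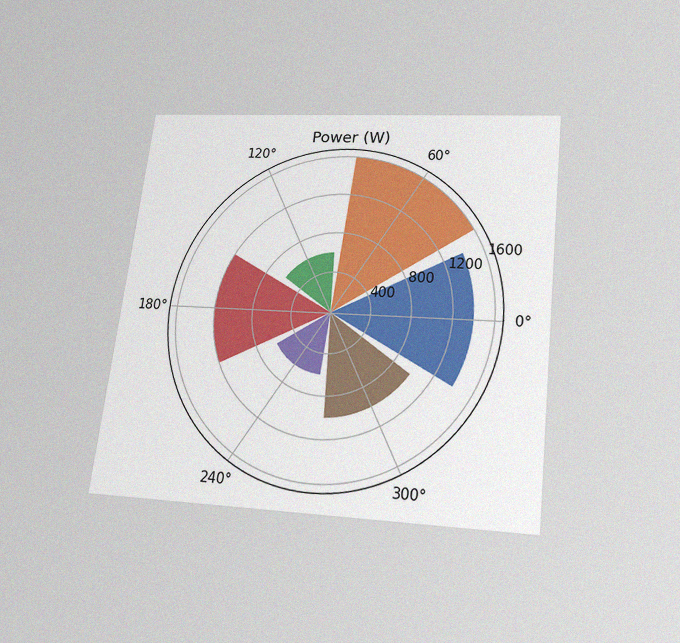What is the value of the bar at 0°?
The chart is tilted about 7° clockwise and viewed slightly from below, with some photo noise. The bar at 0° reaches 1400W on the radial axis.

1400W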